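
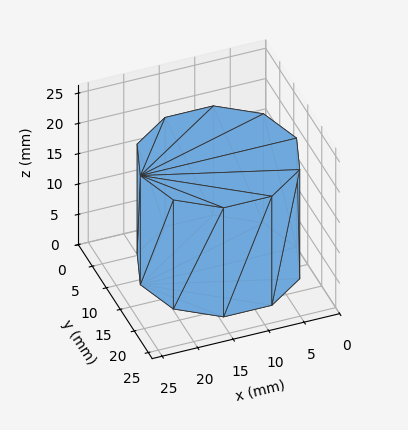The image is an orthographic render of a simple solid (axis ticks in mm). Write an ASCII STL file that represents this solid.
Reading the render: the shape is a regular 10-sided prism (a cylinder approximated with 10 flat sides), circumscribed radius ≈ 11 mm, height ≈ 18 mm (dimensions read to the nearest mm from the axis ticks). For the STL, each face is triangulated and given an outward normal.

solid part
  facet normal 0.0000 0.0000 -1.0000
    outer loop
      vertex 14.399 21.462 0.000
      vertex 19.899 17.466 0.000
      vertex 22.000 11.000 0.000
    endloop
  endfacet
  facet normal 0.0000 0.0000 -1.0000
    outer loop
      vertex 7.601 21.462 0.000
      vertex 14.399 21.462 0.000
      vertex 22.000 11.000 0.000
    endloop
  endfacet
  facet normal 0.0000 0.0000 -1.0000
    outer loop
      vertex 2.101 17.466 0.000
      vertex 7.601 21.462 0.000
      vertex 22.000 11.000 0.000
    endloop
  endfacet
  facet normal 0.0000 0.0000 -1.0000
    outer loop
      vertex 0.000 11.000 0.000
      vertex 2.101 17.466 0.000
      vertex 22.000 11.000 0.000
    endloop
  endfacet
  facet normal 0.0000 0.0000 -1.0000
    outer loop
      vertex 2.101 4.534 0.000
      vertex 0.000 11.000 0.000
      vertex 22.000 11.000 0.000
    endloop
  endfacet
  facet normal 0.0000 0.0000 -1.0000
    outer loop
      vertex 7.601 0.538 0.000
      vertex 2.101 4.534 0.000
      vertex 22.000 11.000 0.000
    endloop
  endfacet
  facet normal 0.0000 0.0000 -1.0000
    outer loop
      vertex 14.399 0.538 0.000
      vertex 7.601 0.538 0.000
      vertex 22.000 11.000 0.000
    endloop
  endfacet
  facet normal 0.0000 0.0000 -1.0000
    outer loop
      vertex 19.899 4.534 0.000
      vertex 14.399 0.538 0.000
      vertex 22.000 11.000 0.000
    endloop
  endfacet
  facet normal 0.0000 0.0000 1.0000
    outer loop
      vertex 22.000 11.000 18.000
      vertex 19.899 17.466 18.000
      vertex 14.399 21.462 18.000
    endloop
  endfacet
  facet normal 0.0000 0.0000 1.0000
    outer loop
      vertex 22.000 11.000 18.000
      vertex 14.399 21.462 18.000
      vertex 7.601 21.462 18.000
    endloop
  endfacet
  facet normal 0.0000 0.0000 1.0000
    outer loop
      vertex 22.000 11.000 18.000
      vertex 7.601 21.462 18.000
      vertex 2.101 17.466 18.000
    endloop
  endfacet
  facet normal 0.0000 0.0000 1.0000
    outer loop
      vertex 22.000 11.000 18.000
      vertex 2.101 17.466 18.000
      vertex 0.000 11.000 18.000
    endloop
  endfacet
  facet normal 0.0000 0.0000 1.0000
    outer loop
      vertex 22.000 11.000 18.000
      vertex 0.000 11.000 18.000
      vertex 2.101 4.534 18.000
    endloop
  endfacet
  facet normal 0.0000 0.0000 1.0000
    outer loop
      vertex 22.000 11.000 18.000
      vertex 2.101 4.534 18.000
      vertex 7.601 0.538 18.000
    endloop
  endfacet
  facet normal 0.0000 0.0000 1.0000
    outer loop
      vertex 22.000 11.000 18.000
      vertex 7.601 0.538 18.000
      vertex 14.399 0.538 18.000
    endloop
  endfacet
  facet normal 0.0000 0.0000 1.0000
    outer loop
      vertex 22.000 11.000 18.000
      vertex 14.399 0.538 18.000
      vertex 19.899 4.534 18.000
    endloop
  endfacet
  facet normal 0.9511 0.3090 0.0000
    outer loop
      vertex 22.000 11.000 0.000
      vertex 19.899 17.466 0.000
      vertex 19.899 17.466 18.000
    endloop
  endfacet
  facet normal 0.9511 0.3090 0.0000
    outer loop
      vertex 22.000 11.000 0.000
      vertex 19.899 17.466 18.000
      vertex 22.000 11.000 18.000
    endloop
  endfacet
  facet normal 0.5878 0.8090 0.0000
    outer loop
      vertex 19.899 17.466 0.000
      vertex 14.399 21.462 0.000
      vertex 14.399 21.462 18.000
    endloop
  endfacet
  facet normal 0.5878 0.8090 0.0000
    outer loop
      vertex 19.899 17.466 0.000
      vertex 14.399 21.462 18.000
      vertex 19.899 17.466 18.000
    endloop
  endfacet
  facet normal 0.0000 1.0000 0.0000
    outer loop
      vertex 14.399 21.462 0.000
      vertex 7.601 21.462 0.000
      vertex 7.601 21.462 18.000
    endloop
  endfacet
  facet normal 0.0000 1.0000 0.0000
    outer loop
      vertex 14.399 21.462 0.000
      vertex 7.601 21.462 18.000
      vertex 14.399 21.462 18.000
    endloop
  endfacet
  facet normal -0.5878 0.8090 0.0000
    outer loop
      vertex 7.601 21.462 0.000
      vertex 2.101 17.466 0.000
      vertex 2.101 17.466 18.000
    endloop
  endfacet
  facet normal -0.5878 0.8090 0.0000
    outer loop
      vertex 7.601 21.462 0.000
      vertex 2.101 17.466 18.000
      vertex 7.601 21.462 18.000
    endloop
  endfacet
  facet normal -0.9511 0.3090 0.0000
    outer loop
      vertex 2.101 17.466 0.000
      vertex 0.000 11.000 0.000
      vertex 0.000 11.000 18.000
    endloop
  endfacet
  facet normal -0.9511 0.3090 0.0000
    outer loop
      vertex 2.101 17.466 0.000
      vertex 0.000 11.000 18.000
      vertex 2.101 17.466 18.000
    endloop
  endfacet
  facet normal -0.9511 -0.3090 0.0000
    outer loop
      vertex 0.000 11.000 0.000
      vertex 2.101 4.534 0.000
      vertex 2.101 4.534 18.000
    endloop
  endfacet
  facet normal -0.9511 -0.3090 0.0000
    outer loop
      vertex 0.000 11.000 0.000
      vertex 2.101 4.534 18.000
      vertex 0.000 11.000 18.000
    endloop
  endfacet
  facet normal -0.5878 -0.8090 0.0000
    outer loop
      vertex 2.101 4.534 0.000
      vertex 7.601 0.538 0.000
      vertex 7.601 0.538 18.000
    endloop
  endfacet
  facet normal -0.5878 -0.8090 0.0000
    outer loop
      vertex 2.101 4.534 0.000
      vertex 7.601 0.538 18.000
      vertex 2.101 4.534 18.000
    endloop
  endfacet
  facet normal 0.0000 -1.0000 0.0000
    outer loop
      vertex 7.601 0.538 0.000
      vertex 14.399 0.538 0.000
      vertex 14.399 0.538 18.000
    endloop
  endfacet
  facet normal 0.0000 -1.0000 0.0000
    outer loop
      vertex 7.601 0.538 0.000
      vertex 14.399 0.538 18.000
      vertex 7.601 0.538 18.000
    endloop
  endfacet
  facet normal 0.5878 -0.8090 0.0000
    outer loop
      vertex 14.399 0.538 0.000
      vertex 19.899 4.534 0.000
      vertex 19.899 4.534 18.000
    endloop
  endfacet
  facet normal 0.5878 -0.8090 0.0000
    outer loop
      vertex 14.399 0.538 0.000
      vertex 19.899 4.534 18.000
      vertex 14.399 0.538 18.000
    endloop
  endfacet
  facet normal 0.9511 -0.3090 0.0000
    outer loop
      vertex 19.899 4.534 0.000
      vertex 22.000 11.000 0.000
      vertex 22.000 11.000 18.000
    endloop
  endfacet
  facet normal 0.9511 -0.3090 0.0000
    outer loop
      vertex 19.899 4.534 0.000
      vertex 22.000 11.000 18.000
      vertex 19.899 4.534 18.000
    endloop
  endfacet
endsolid part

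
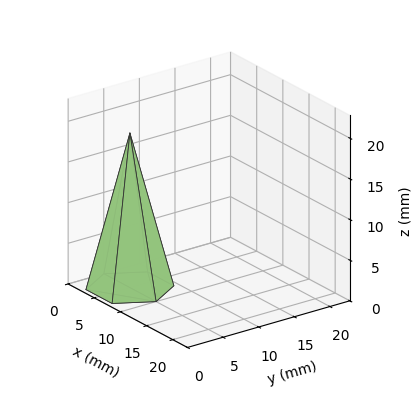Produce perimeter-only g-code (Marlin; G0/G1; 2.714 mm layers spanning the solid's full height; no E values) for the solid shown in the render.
Reading the render: the shape is a regular 6-sided pyramid, base circumscribed radius ≈ 5 mm, apex at z ≈ 19 mm (dimensions read to the nearest mm from the axis ticks). For the g-code, the solid's height is divided into equal slices at the stated Δz and each level perimeter traced with G1 moves after a G0 lift.

; perimeter-only toolpath
G21 ; units = mm
G90 ; absolute positioning
G28 ; home
; layer 1
G0 Z2.714
G0 X9.286 Y5.000
G1 X7.143 Y8.711
G1 X2.857 Y8.711
G1 X0.714 Y5.000
G1 X2.857 Y1.289
G1 X7.143 Y1.289
G1 X9.286 Y5.000
; layer 2
G0 Z5.429
G0 X8.571 Y5.000
G1 X6.786 Y8.093
G1 X3.214 Y8.093
G1 X1.429 Y5.000
G1 X3.214 Y1.907
G1 X6.786 Y1.907
G1 X8.571 Y5.000
; layer 3
G0 Z8.143
G0 X7.857 Y5.000
G1 X6.429 Y7.474
G1 X3.571 Y7.474
G1 X2.143 Y5.000
G1 X3.571 Y2.526
G1 X6.429 Y2.526
G1 X7.857 Y5.000
; layer 4
G0 Z10.857
G0 X7.143 Y5.000
G1 X6.071 Y6.856
G1 X3.929 Y6.856
G1 X2.857 Y5.000
G1 X3.929 Y3.144
G1 X6.071 Y3.144
G1 X7.143 Y5.000
; layer 5
G0 Z13.571
G0 X6.429 Y5.000
G1 X5.714 Y6.237
G1 X4.286 Y6.237
G1 X3.571 Y5.000
G1 X4.286 Y3.763
G1 X5.714 Y3.763
G1 X6.429 Y5.000
; layer 6
G0 Z16.286
G0 X5.714 Y5.000
G1 X5.357 Y5.619
G1 X4.643 Y5.619
G1 X4.286 Y5.000
G1 X4.643 Y4.381
G1 X5.357 Y4.381
G1 X5.714 Y5.000
M2 ; end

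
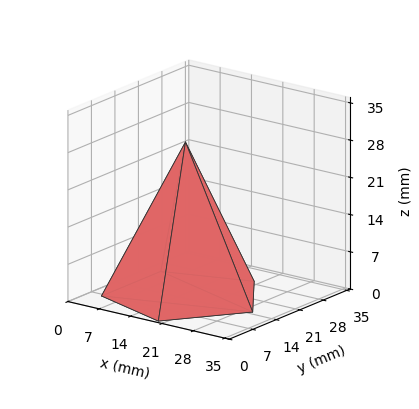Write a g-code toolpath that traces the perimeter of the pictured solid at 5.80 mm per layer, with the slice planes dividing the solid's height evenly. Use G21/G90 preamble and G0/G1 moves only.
Reading the render: the shape is a regular 5-sided pyramid, base circumscribed radius ≈ 15 mm, apex at z ≈ 29 mm (dimensions read to the nearest mm from the axis ticks). For the g-code, the solid's height is divided into equal slices at the stated Δz and each level perimeter traced with G1 moves after a G0 lift.

; perimeter-only toolpath
G21 ; units = mm
G90 ; absolute positioning
G28 ; home
; layer 1
G0 Z5.80
G0 X27.00 Y15.00
G1 X18.71 Y26.42
G1 X5.29 Y22.06
G1 X5.29 Y7.94
G1 X18.71 Y3.58
G1 X27.00 Y15.00
; layer 2
G0 Z11.60
G0 X24.00 Y15.00
G1 X17.78 Y23.56
G1 X7.72 Y20.29
G1 X7.72 Y9.71
G1 X17.78 Y6.44
G1 X24.00 Y15.00
; layer 3
G0 Z17.40
G0 X21.00 Y15.00
G1 X16.86 Y20.71
G1 X10.14 Y18.53
G1 X10.14 Y11.47
G1 X16.86 Y9.29
G1 X21.00 Y15.00
; layer 4
G0 Z23.20
G0 X18.00 Y15.00
G1 X15.93 Y17.85
G1 X12.57 Y16.76
G1 X12.57 Y13.24
G1 X15.93 Y12.15
G1 X18.00 Y15.00
M2 ; end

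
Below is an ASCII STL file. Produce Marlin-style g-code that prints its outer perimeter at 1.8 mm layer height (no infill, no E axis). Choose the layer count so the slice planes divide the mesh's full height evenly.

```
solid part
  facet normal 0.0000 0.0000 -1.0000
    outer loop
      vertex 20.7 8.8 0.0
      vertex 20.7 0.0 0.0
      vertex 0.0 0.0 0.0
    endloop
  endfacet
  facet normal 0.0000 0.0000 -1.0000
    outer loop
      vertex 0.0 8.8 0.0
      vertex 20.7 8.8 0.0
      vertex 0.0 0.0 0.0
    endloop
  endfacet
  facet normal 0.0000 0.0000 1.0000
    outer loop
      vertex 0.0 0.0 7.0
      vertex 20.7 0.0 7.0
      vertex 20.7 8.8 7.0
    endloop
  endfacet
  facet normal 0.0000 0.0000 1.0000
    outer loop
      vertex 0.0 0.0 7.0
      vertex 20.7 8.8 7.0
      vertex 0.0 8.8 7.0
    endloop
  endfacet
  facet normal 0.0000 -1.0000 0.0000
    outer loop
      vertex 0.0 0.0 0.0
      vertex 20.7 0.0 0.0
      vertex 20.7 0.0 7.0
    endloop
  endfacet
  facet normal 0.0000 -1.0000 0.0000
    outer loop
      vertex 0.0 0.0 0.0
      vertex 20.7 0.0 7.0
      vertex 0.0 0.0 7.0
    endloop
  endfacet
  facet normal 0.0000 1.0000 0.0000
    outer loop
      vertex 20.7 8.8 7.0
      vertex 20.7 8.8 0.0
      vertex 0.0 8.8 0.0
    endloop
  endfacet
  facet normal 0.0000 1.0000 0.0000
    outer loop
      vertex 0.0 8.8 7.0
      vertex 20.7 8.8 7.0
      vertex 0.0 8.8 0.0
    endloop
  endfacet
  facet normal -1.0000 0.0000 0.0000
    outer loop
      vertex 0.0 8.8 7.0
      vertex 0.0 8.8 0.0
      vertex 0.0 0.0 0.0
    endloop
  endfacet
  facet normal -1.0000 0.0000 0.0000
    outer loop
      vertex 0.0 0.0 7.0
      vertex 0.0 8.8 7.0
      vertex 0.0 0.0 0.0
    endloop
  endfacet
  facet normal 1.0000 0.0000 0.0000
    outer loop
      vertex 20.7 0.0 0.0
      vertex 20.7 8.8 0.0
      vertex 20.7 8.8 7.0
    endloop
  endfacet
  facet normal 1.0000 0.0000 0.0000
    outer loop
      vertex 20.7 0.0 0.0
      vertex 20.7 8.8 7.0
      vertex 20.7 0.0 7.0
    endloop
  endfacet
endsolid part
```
; perimeter-only toolpath
G21 ; units = mm
G90 ; absolute positioning
G28 ; home
; layer 1
G0 Z1.8
G0 X0.0 Y0.0
G1 X20.7 Y0.0
G1 X20.7 Y8.8
G1 X0.0 Y8.8
G1 X0.0 Y0.0
; layer 2
G0 Z3.5
G0 X0.0 Y0.0
G1 X20.7 Y0.0
G1 X20.7 Y8.8
G1 X0.0 Y8.8
G1 X0.0 Y0.0
; layer 3
G0 Z5.2
G0 X0.0 Y0.0
G1 X20.7 Y0.0
G1 X20.7 Y8.8
G1 X0.0 Y8.8
G1 X0.0 Y0.0
; layer 4
G0 Z7.0
G0 X0.0 Y0.0
G1 X20.7 Y0.0
G1 X20.7 Y8.8
G1 X0.0 Y8.8
G1 X0.0 Y0.0
M2 ; end

The solid is a rectangular box, roughly 20.7 × 8.8 mm footprint and 7 mm tall. Slicing at Δz = 1.8 mm — 4 equal slices spanning the solid's height, so layer i sits at z = i·h/4 — gives 4 non-empty perimeters. Each is a 4-segment closed polygon; G0 lifts to the layer z and rapids to the start vertex, then G1 traces the edges.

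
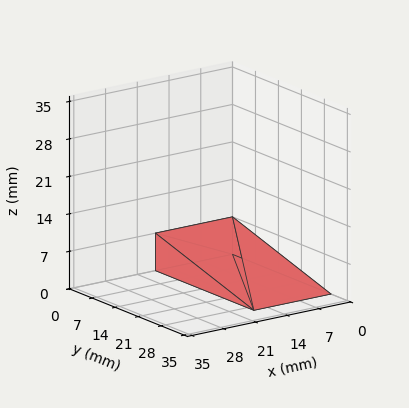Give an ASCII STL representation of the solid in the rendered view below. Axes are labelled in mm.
Reading the render: the shape is a wedge (ramp): 17 × 30 mm base, rising to 7 mm along the y=0 edge and sloping linearly to z=0 at y=30 (dimensions read to the nearest mm from the axis ticks). For the STL, each face is triangulated and given an outward normal.

solid part
  facet normal 0.0000 0.0000 -1.0000
    outer loop
      vertex 17.00 30.00 0.00
      vertex 17.00 0.00 0.00
      vertex 0.00 0.00 0.00
    endloop
  endfacet
  facet normal 0.0000 0.0000 -1.0000
    outer loop
      vertex 0.00 30.00 0.00
      vertex 17.00 30.00 0.00
      vertex 0.00 0.00 0.00
    endloop
  endfacet
  facet normal 0.0000 -1.0000 0.0000
    outer loop
      vertex 0.00 0.00 0.00
      vertex 17.00 0.00 0.00
      vertex 17.00 0.00 7.00
    endloop
  endfacet
  facet normal 0.0000 -1.0000 0.0000
    outer loop
      vertex 0.00 0.00 0.00
      vertex 17.00 0.00 7.00
      vertex 0.00 0.00 7.00
    endloop
  endfacet
  facet normal 0.0000 0.2272 0.9738
    outer loop
      vertex 0.00 0.00 7.00
      vertex 17.00 0.00 7.00
      vertex 17.00 30.00 0.00
    endloop
  endfacet
  facet normal 0.0000 0.2272 0.9738
    outer loop
      vertex 0.00 0.00 7.00
      vertex 17.00 30.00 0.00
      vertex 0.00 30.00 0.00
    endloop
  endfacet
  facet normal -1.0000 0.0000 0.0000
    outer loop
      vertex 0.00 0.00 7.00
      vertex 0.00 30.00 0.00
      vertex 0.00 0.00 0.00
    endloop
  endfacet
  facet normal 1.0000 0.0000 0.0000
    outer loop
      vertex 17.00 0.00 0.00
      vertex 17.00 30.00 0.00
      vertex 17.00 0.00 7.00
    endloop
  endfacet
endsolid part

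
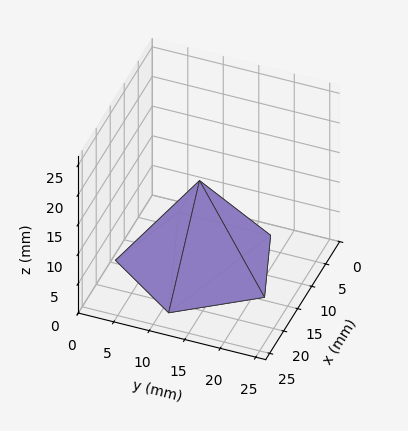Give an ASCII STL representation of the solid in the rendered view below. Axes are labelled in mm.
Reading the render: the shape is a regular 5-sided pyramid, base circumscribed radius ≈ 11 mm, apex at z ≈ 14 mm (dimensions read to the nearest mm from the axis ticks). For the STL, each face is triangulated and given an outward normal.

solid part
  facet normal 0.0000 0.0000 -1.0000
    outer loop
      vertex 2.1 17.5 0.0
      vertex 14.4 21.5 0.0
      vertex 22.0 11.0 0.0
    endloop
  endfacet
  facet normal 0.0000 0.0000 -1.0000
    outer loop
      vertex 2.1 4.5 0.0
      vertex 2.1 17.5 0.0
      vertex 22.0 11.0 0.0
    endloop
  endfacet
  facet normal 0.0000 0.0000 -1.0000
    outer loop
      vertex 14.4 0.5 0.0
      vertex 2.1 4.5 0.0
      vertex 22.0 11.0 0.0
    endloop
  endfacet
  facet normal 0.6834 0.4946 0.5369
    outer loop
      vertex 22.0 11.0 0.0
      vertex 14.4 21.5 0.0
      vertex 11.0 11.0 14.0
    endloop
  endfacet
  facet normal -0.2607 0.8017 0.5379
    outer loop
      vertex 14.4 21.5 0.0
      vertex 2.1 17.5 0.0
      vertex 11.0 11.0 14.0
    endloop
  endfacet
  facet normal -0.8439 0.0000 0.5365
    outer loop
      vertex 2.1 17.5 0.0
      vertex 2.1 4.5 0.0
      vertex 11.0 11.0 14.0
    endloop
  endfacet
  facet normal -0.2607 -0.8017 0.5379
    outer loop
      vertex 2.1 4.5 0.0
      vertex 14.4 0.5 0.0
      vertex 11.0 11.0 14.0
    endloop
  endfacet
  facet normal 0.6834 -0.4946 0.5369
    outer loop
      vertex 14.4 0.5 0.0
      vertex 22.0 11.0 0.0
      vertex 11.0 11.0 14.0
    endloop
  endfacet
endsolid part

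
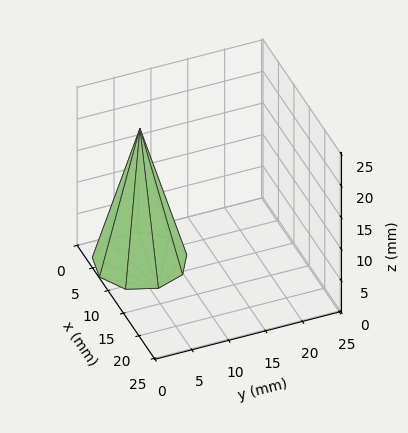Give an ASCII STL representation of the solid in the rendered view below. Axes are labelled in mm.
Reading the render: the shape is a regular 9-sided pyramid, base circumscribed radius ≈ 6 mm, apex at z ≈ 21 mm (dimensions read to the nearest mm from the axis ticks). For the STL, each face is triangulated and given an outward normal.

solid part
  facet normal 0.0000 0.0000 -1.0000
    outer loop
      vertex 7.04 11.91 0.00
      vertex 10.60 9.86 0.00
      vertex 12.00 6.00 0.00
    endloop
  endfacet
  facet normal 0.0000 0.0000 -1.0000
    outer loop
      vertex 3.00 11.20 0.00
      vertex 7.04 11.91 0.00
      vertex 12.00 6.00 0.00
    endloop
  endfacet
  facet normal 0.0000 0.0000 -1.0000
    outer loop
      vertex 0.36 8.05 0.00
      vertex 3.00 11.20 0.00
      vertex 12.00 6.00 0.00
    endloop
  endfacet
  facet normal 0.0000 0.0000 -1.0000
    outer loop
      vertex 0.36 3.95 0.00
      vertex 0.36 8.05 0.00
      vertex 12.00 6.00 0.00
    endloop
  endfacet
  facet normal 0.0000 0.0000 -1.0000
    outer loop
      vertex 3.00 0.80 0.00
      vertex 0.36 3.95 0.00
      vertex 12.00 6.00 0.00
    endloop
  endfacet
  facet normal 0.0000 0.0000 -1.0000
    outer loop
      vertex 7.04 0.09 0.00
      vertex 3.00 0.80 0.00
      vertex 12.00 6.00 0.00
    endloop
  endfacet
  facet normal 0.0000 0.0000 -1.0000
    outer loop
      vertex 10.60 2.14 0.00
      vertex 7.04 0.09 0.00
      vertex 12.00 6.00 0.00
    endloop
  endfacet
  facet normal 0.9079 0.3293 0.2594
    outer loop
      vertex 12.00 6.00 0.00
      vertex 10.60 9.86 0.00
      vertex 6.00 6.00 21.00
    endloop
  endfacet
  facet normal 0.4819 0.8369 0.2594
    outer loop
      vertex 10.60 9.86 0.00
      vertex 7.04 11.91 0.00
      vertex 6.00 6.00 21.00
    endloop
  endfacet
  facet normal -0.1672 0.9512 0.2594
    outer loop
      vertex 7.04 11.91 0.00
      vertex 3.00 11.20 0.00
      vertex 6.00 6.00 21.00
    endloop
  endfacet
  facet normal -0.7402 0.6204 0.2594
    outer loop
      vertex 3.00 11.20 0.00
      vertex 0.36 8.05 0.00
      vertex 6.00 6.00 21.00
    endloop
  endfacet
  facet normal -0.9658 0.0000 0.2594
    outer loop
      vertex 0.36 8.05 0.00
      vertex 0.36 3.95 0.00
      vertex 6.00 6.00 21.00
    endloop
  endfacet
  facet normal -0.7402 -0.6204 0.2594
    outer loop
      vertex 0.36 3.95 0.00
      vertex 3.00 0.80 0.00
      vertex 6.00 6.00 21.00
    endloop
  endfacet
  facet normal -0.1672 -0.9512 0.2594
    outer loop
      vertex 3.00 0.80 0.00
      vertex 7.04 0.09 0.00
      vertex 6.00 6.00 21.00
    endloop
  endfacet
  facet normal 0.4819 -0.8369 0.2594
    outer loop
      vertex 7.04 0.09 0.00
      vertex 10.60 2.14 0.00
      vertex 6.00 6.00 21.00
    endloop
  endfacet
  facet normal 0.9079 -0.3293 0.2594
    outer loop
      vertex 10.60 2.14 0.00
      vertex 12.00 6.00 0.00
      vertex 6.00 6.00 21.00
    endloop
  endfacet
endsolid part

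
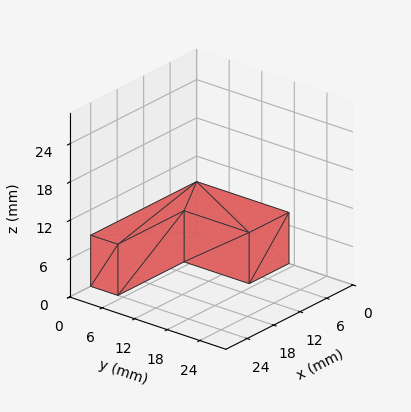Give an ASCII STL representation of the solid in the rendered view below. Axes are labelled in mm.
Reading the render: the shape is an L-shaped prism: outer 24 × 17 mm, arm thicknesses ≈ 5 mm (horizontal) and 9 mm (vertical), extruded 8 mm in z (dimensions read to the nearest mm from the axis ticks). For the STL, each face is triangulated and given an outward normal.

solid part
  facet normal 0.0000 0.0000 -1.0000
    outer loop
      vertex 24.000 5.000 0.000
      vertex 24.000 0.000 0.000
      vertex 0.000 0.000 0.000
    endloop
  endfacet
  facet normal 0.0000 0.0000 -1.0000
    outer loop
      vertex 9.000 5.000 0.000
      vertex 24.000 5.000 0.000
      vertex 0.000 0.000 0.000
    endloop
  endfacet
  facet normal 0.0000 0.0000 -1.0000
    outer loop
      vertex 9.000 17.000 0.000
      vertex 9.000 5.000 0.000
      vertex 0.000 0.000 0.000
    endloop
  endfacet
  facet normal 0.0000 0.0000 -1.0000
    outer loop
      vertex 0.000 17.000 0.000
      vertex 9.000 17.000 0.000
      vertex 0.000 0.000 0.000
    endloop
  endfacet
  facet normal 0.0000 0.0000 1.0000
    outer loop
      vertex 0.000 0.000 8.000
      vertex 24.000 0.000 8.000
      vertex 24.000 5.000 8.000
    endloop
  endfacet
  facet normal 0.0000 0.0000 1.0000
    outer loop
      vertex 0.000 0.000 8.000
      vertex 24.000 5.000 8.000
      vertex 9.000 5.000 8.000
    endloop
  endfacet
  facet normal 0.0000 0.0000 1.0000
    outer loop
      vertex 0.000 0.000 8.000
      vertex 9.000 5.000 8.000
      vertex 9.000 17.000 8.000
    endloop
  endfacet
  facet normal 0.0000 0.0000 1.0000
    outer loop
      vertex 0.000 0.000 8.000
      vertex 9.000 17.000 8.000
      vertex 0.000 17.000 8.000
    endloop
  endfacet
  facet normal 0.0000 -1.0000 0.0000
    outer loop
      vertex 0.000 0.000 0.000
      vertex 24.000 0.000 0.000
      vertex 24.000 0.000 8.000
    endloop
  endfacet
  facet normal 0.0000 -1.0000 0.0000
    outer loop
      vertex 0.000 0.000 0.000
      vertex 24.000 0.000 8.000
      vertex 0.000 0.000 8.000
    endloop
  endfacet
  facet normal 1.0000 0.0000 0.0000
    outer loop
      vertex 24.000 0.000 0.000
      vertex 24.000 5.000 0.000
      vertex 24.000 5.000 8.000
    endloop
  endfacet
  facet normal 1.0000 0.0000 0.0000
    outer loop
      vertex 24.000 0.000 0.000
      vertex 24.000 5.000 8.000
      vertex 24.000 0.000 8.000
    endloop
  endfacet
  facet normal 0.0000 1.0000 0.0000
    outer loop
      vertex 24.000 5.000 0.000
      vertex 9.000 5.000 0.000
      vertex 9.000 5.000 8.000
    endloop
  endfacet
  facet normal 0.0000 1.0000 0.0000
    outer loop
      vertex 24.000 5.000 0.000
      vertex 9.000 5.000 8.000
      vertex 24.000 5.000 8.000
    endloop
  endfacet
  facet normal 1.0000 0.0000 0.0000
    outer loop
      vertex 9.000 5.000 0.000
      vertex 9.000 17.000 0.000
      vertex 9.000 17.000 8.000
    endloop
  endfacet
  facet normal 1.0000 0.0000 0.0000
    outer loop
      vertex 9.000 5.000 0.000
      vertex 9.000 17.000 8.000
      vertex 9.000 5.000 8.000
    endloop
  endfacet
  facet normal 0.0000 1.0000 0.0000
    outer loop
      vertex 9.000 17.000 0.000
      vertex 0.000 17.000 0.000
      vertex 0.000 17.000 8.000
    endloop
  endfacet
  facet normal 0.0000 1.0000 0.0000
    outer loop
      vertex 9.000 17.000 0.000
      vertex 0.000 17.000 8.000
      vertex 9.000 17.000 8.000
    endloop
  endfacet
  facet normal -1.0000 0.0000 0.0000
    outer loop
      vertex 0.000 17.000 0.000
      vertex 0.000 0.000 0.000
      vertex 0.000 0.000 8.000
    endloop
  endfacet
  facet normal -1.0000 0.0000 0.0000
    outer loop
      vertex 0.000 17.000 0.000
      vertex 0.000 0.000 8.000
      vertex 0.000 17.000 8.000
    endloop
  endfacet
endsolid part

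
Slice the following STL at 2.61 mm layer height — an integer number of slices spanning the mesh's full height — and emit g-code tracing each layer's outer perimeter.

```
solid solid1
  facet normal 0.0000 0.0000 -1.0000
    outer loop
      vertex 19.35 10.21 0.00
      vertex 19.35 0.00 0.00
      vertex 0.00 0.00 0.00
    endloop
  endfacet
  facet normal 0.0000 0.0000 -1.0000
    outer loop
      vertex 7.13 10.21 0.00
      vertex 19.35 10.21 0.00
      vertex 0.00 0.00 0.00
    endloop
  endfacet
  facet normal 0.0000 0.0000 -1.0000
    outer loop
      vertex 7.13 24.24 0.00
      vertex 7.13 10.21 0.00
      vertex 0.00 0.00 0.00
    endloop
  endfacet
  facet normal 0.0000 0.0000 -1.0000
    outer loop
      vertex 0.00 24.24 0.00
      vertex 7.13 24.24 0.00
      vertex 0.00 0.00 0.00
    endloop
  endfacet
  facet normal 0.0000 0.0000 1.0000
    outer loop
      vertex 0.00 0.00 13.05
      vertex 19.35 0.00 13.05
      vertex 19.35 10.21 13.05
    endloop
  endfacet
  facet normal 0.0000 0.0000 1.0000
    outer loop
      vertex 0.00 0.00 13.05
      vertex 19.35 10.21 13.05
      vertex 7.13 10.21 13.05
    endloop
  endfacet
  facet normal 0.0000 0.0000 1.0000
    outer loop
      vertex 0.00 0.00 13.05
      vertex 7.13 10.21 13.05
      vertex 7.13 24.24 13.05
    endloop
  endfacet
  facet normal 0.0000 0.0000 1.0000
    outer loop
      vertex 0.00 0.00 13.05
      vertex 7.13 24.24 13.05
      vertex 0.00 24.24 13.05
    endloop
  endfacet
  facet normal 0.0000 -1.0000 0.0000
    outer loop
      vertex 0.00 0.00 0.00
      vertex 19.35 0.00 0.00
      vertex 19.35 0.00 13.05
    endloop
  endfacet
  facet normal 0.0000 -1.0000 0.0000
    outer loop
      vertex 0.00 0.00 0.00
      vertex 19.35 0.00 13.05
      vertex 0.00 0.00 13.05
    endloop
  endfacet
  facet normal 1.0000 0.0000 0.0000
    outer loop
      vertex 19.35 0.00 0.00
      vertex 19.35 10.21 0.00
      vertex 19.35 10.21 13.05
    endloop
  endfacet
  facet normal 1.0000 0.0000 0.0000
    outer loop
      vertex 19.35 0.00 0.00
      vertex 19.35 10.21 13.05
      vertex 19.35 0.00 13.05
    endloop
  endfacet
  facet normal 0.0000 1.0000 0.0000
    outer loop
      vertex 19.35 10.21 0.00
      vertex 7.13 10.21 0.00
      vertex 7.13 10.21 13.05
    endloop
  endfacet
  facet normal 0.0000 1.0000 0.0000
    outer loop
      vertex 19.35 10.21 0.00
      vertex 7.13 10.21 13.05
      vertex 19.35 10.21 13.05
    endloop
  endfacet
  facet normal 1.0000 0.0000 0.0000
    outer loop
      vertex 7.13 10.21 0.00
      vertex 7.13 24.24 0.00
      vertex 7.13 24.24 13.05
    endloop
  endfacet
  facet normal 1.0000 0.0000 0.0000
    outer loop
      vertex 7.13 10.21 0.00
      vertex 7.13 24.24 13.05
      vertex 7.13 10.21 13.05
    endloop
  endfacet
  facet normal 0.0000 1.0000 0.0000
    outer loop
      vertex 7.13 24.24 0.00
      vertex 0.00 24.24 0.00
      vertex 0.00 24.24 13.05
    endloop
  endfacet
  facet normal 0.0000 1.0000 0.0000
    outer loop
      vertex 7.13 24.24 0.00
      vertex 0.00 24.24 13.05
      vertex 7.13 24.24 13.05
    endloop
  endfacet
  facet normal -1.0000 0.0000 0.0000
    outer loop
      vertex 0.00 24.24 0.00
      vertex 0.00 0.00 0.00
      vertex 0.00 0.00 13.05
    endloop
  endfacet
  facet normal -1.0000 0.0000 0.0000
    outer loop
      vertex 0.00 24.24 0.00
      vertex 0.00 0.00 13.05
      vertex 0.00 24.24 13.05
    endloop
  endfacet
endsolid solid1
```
; perimeter-only toolpath
G21 ; units = mm
G90 ; absolute positioning
G28 ; home
; layer 1
G0 Z2.61
G0 X0.00 Y0.00
G1 X19.35 Y0.00
G1 X19.35 Y10.21
G1 X7.13 Y10.21
G1 X7.13 Y24.24
G1 X0.00 Y24.24
G1 X0.00 Y0.00
; layer 2
G0 Z5.22
G0 X0.00 Y0.00
G1 X19.35 Y0.00
G1 X19.35 Y10.21
G1 X7.13 Y10.21
G1 X7.13 Y24.24
G1 X0.00 Y24.24
G1 X0.00 Y0.00
; layer 3
G0 Z7.83
G0 X0.00 Y0.00
G1 X19.35 Y0.00
G1 X19.35 Y10.21
G1 X7.13 Y10.21
G1 X7.13 Y24.24
G1 X0.00 Y24.24
G1 X0.00 Y0.00
; layer 4
G0 Z10.44
G0 X0.00 Y0.00
G1 X19.35 Y0.00
G1 X19.35 Y10.21
G1 X7.13 Y10.21
G1 X7.13 Y24.24
G1 X0.00 Y24.24
G1 X0.00 Y0.00
; layer 5
G0 Z13.05
G0 X0.00 Y0.00
G1 X19.35 Y0.00
G1 X19.35 Y10.21
G1 X7.13 Y10.21
G1 X7.13 Y24.24
G1 X0.00 Y24.24
G1 X0.00 Y0.00
M2 ; end

The solid is an L-shaped prism: outer 19.4 × 24.2 mm, arm thicknesses ≈ 10.2 mm (horizontal) and 7.13 mm (vertical), extruded 13.1 mm in z. Slicing at Δz = 2.61 mm — 5 equal slices spanning the solid's height, so layer i sits at z = i·h/5 — gives 5 non-empty perimeters. Each is a 6-segment closed polygon; G0 lifts to the layer z and rapids to the start vertex, then G1 traces the edges.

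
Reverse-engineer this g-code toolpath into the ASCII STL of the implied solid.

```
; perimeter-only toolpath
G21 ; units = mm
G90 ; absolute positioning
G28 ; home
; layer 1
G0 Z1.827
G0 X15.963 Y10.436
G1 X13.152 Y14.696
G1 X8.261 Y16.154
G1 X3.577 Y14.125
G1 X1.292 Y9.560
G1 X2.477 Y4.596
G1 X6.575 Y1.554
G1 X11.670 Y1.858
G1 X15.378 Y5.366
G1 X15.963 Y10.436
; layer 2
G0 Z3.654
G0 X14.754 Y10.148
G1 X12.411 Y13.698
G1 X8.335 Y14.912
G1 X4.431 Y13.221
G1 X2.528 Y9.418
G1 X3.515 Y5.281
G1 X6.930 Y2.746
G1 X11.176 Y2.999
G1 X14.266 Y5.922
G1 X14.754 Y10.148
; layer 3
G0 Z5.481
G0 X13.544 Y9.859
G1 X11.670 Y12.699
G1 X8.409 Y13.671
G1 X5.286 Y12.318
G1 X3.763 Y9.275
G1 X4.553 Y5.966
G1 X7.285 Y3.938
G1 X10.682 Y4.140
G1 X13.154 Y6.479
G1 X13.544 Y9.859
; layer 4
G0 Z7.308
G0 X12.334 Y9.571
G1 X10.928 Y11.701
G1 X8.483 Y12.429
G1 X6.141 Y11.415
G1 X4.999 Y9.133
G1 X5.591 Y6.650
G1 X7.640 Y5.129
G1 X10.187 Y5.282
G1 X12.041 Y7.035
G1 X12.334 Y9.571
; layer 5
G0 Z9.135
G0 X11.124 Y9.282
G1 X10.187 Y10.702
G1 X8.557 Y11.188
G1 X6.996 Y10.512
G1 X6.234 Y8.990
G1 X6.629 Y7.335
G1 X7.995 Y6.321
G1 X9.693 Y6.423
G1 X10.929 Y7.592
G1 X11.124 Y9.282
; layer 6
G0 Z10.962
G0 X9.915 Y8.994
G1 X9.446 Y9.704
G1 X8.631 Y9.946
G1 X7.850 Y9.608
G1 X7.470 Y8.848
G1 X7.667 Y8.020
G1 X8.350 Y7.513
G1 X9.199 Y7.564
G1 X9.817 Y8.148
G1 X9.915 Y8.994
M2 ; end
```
solid part
  facet normal 0.0000 0.0000 -1.0000
    outer loop
      vertex 8.187 17.395 0.000
      vertex 13.893 15.695 0.000
      vertex 17.173 10.725 0.000
    endloop
  endfacet
  facet normal 0.0000 0.0000 -1.0000
    outer loop
      vertex 2.722 15.028 0.000
      vertex 8.187 17.395 0.000
      vertex 17.173 10.725 0.000
    endloop
  endfacet
  facet normal 0.0000 0.0000 -1.0000
    outer loop
      vertex 0.057 9.703 0.000
      vertex 2.722 15.028 0.000
      vertex 17.173 10.725 0.000
    endloop
  endfacet
  facet normal 0.0000 0.0000 -1.0000
    outer loop
      vertex 1.439 3.911 0.000
      vertex 0.057 9.703 0.000
      vertex 17.173 10.725 0.000
    endloop
  endfacet
  facet normal 0.0000 0.0000 -1.0000
    outer loop
      vertex 6.220 0.362 0.000
      vertex 1.439 3.911 0.000
      vertex 17.173 10.725 0.000
    endloop
  endfacet
  facet normal 0.0000 0.0000 -1.0000
    outer loop
      vertex 12.164 0.717 0.000
      vertex 6.220 0.362 0.000
      vertex 17.173 10.725 0.000
    endloop
  endfacet
  facet normal 0.0000 0.0000 -1.0000
    outer loop
      vertex 16.490 4.809 0.000
      vertex 12.164 0.717 0.000
      vertex 17.173 10.725 0.000
    endloop
  endfacet
  facet normal 0.7031 0.4640 0.5388
    outer loop
      vertex 17.173 10.725 0.000
      vertex 13.893 15.695 0.000
      vertex 8.705 8.705 12.789
    endloop
  endfacet
  facet normal 0.2405 0.8073 0.5388
    outer loop
      vertex 13.893 15.695 0.000
      vertex 8.187 17.395 0.000
      vertex 8.705 8.705 12.789
    endloop
  endfacet
  facet normal -0.3348 0.7730 0.5388
    outer loop
      vertex 8.187 17.395 0.000
      vertex 2.722 15.028 0.000
      vertex 8.705 8.705 12.789
    endloop
  endfacet
  facet normal -0.7533 0.3770 0.5388
    outer loop
      vertex 2.722 15.028 0.000
      vertex 0.057 9.703 0.000
      vertex 8.705 8.705 12.789
    endloop
  endfacet
  facet normal -0.8194 -0.1955 0.5388
    outer loop
      vertex 0.057 9.703 0.000
      vertex 1.439 3.911 0.000
      vertex 8.705 8.705 12.789
    endloop
  endfacet
  facet normal -0.5021 -0.6764 0.5388
    outer loop
      vertex 1.439 3.911 0.000
      vertex 6.220 0.362 0.000
      vertex 8.705 8.705 12.789
    endloop
  endfacet
  facet normal 0.0502 -0.8409 0.5388
    outer loop
      vertex 6.220 0.362 0.000
      vertex 12.164 0.717 0.000
      vertex 8.705 8.705 12.789
    endloop
  endfacet
  facet normal 0.5789 -0.6120 0.5388
    outer loop
      vertex 12.164 0.717 0.000
      vertex 16.490 4.809 0.000
      vertex 8.705 8.705 12.789
    endloop
  endfacet
  facet normal 0.8368 -0.0966 0.5388
    outer loop
      vertex 16.490 4.809 0.000
      vertex 17.173 10.725 0.000
      vertex 8.705 8.705 12.789
    endloop
  endfacet
endsolid part

The G0 Z moves step by Δz≈1.827 mm. The G1 loops shrink linearly with z, so the solid tapers from its base footprint up to z≈12.8. Closing with a flat bottom cap and the tapered top and triangulating gives 16 facets — a regular 9-sided pyramid, base circumscribed radius ≈ 8.71 mm, apex at z ≈ 12.8 mm.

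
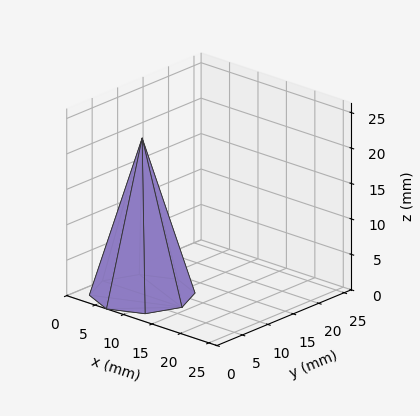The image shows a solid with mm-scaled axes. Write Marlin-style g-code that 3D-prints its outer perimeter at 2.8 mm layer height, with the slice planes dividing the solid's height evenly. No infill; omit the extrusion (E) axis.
Reading the render: the shape is a regular 8-sided pyramid, base circumscribed radius ≈ 7 mm, apex at z ≈ 22 mm (dimensions read to the nearest mm from the axis ticks). For the g-code, the solid's height is divided into equal slices at the stated Δz and each level perimeter traced with G1 moves after a G0 lift.

; perimeter-only toolpath
G21 ; units = mm
G90 ; absolute positioning
G28 ; home
; layer 1
G0 Z2.8
G0 X13.1 Y7.0
G1 X11.3 Y11.3
G1 X7.0 Y13.1
G1 X2.7 Y11.3
G1 X0.9 Y7.0
G1 X2.7 Y2.7
G1 X7.0 Y0.9
G1 X11.3 Y2.7
G1 X13.1 Y7.0
; layer 2
G0 Z5.5
G0 X12.2 Y7.0
G1 X10.7 Y10.7
G1 X7.0 Y12.2
G1 X3.3 Y10.7
G1 X1.8 Y7.0
G1 X3.3 Y3.3
G1 X7.0 Y1.8
G1 X10.7 Y3.3
G1 X12.2 Y7.0
; layer 3
G0 Z8.2
G0 X11.4 Y7.0
G1 X10.1 Y10.1
G1 X7.0 Y11.4
G1 X3.9 Y10.1
G1 X2.6 Y7.0
G1 X3.9 Y3.9
G1 X7.0 Y2.6
G1 X10.1 Y3.9
G1 X11.4 Y7.0
; layer 4
G0 Z11.0
G0 X10.5 Y7.0
G1 X9.4 Y9.4
G1 X7.0 Y10.5
G1 X4.5 Y9.4
G1 X3.5 Y7.0
G1 X4.5 Y4.5
G1 X7.0 Y3.5
G1 X9.4 Y4.5
G1 X10.5 Y7.0
; layer 5
G0 Z13.8
G0 X9.6 Y7.0
G1 X8.8 Y8.8
G1 X7.0 Y9.6
G1 X5.2 Y8.8
G1 X4.4 Y7.0
G1 X5.2 Y5.2
G1 X7.0 Y4.4
G1 X8.8 Y5.2
G1 X9.6 Y7.0
; layer 6
G0 Z16.5
G0 X8.8 Y7.0
G1 X8.2 Y8.2
G1 X7.0 Y8.8
G1 X5.8 Y8.2
G1 X5.2 Y7.0
G1 X5.8 Y5.8
G1 X7.0 Y5.2
G1 X8.2 Y5.8
G1 X8.8 Y7.0
; layer 7
G0 Z19.2
G0 X7.9 Y7.0
G1 X7.6 Y7.6
G1 X7.0 Y7.9
G1 X6.4 Y7.6
G1 X6.1 Y7.0
G1 X6.4 Y6.4
G1 X7.0 Y6.1
G1 X7.6 Y6.4
G1 X7.9 Y7.0
M2 ; end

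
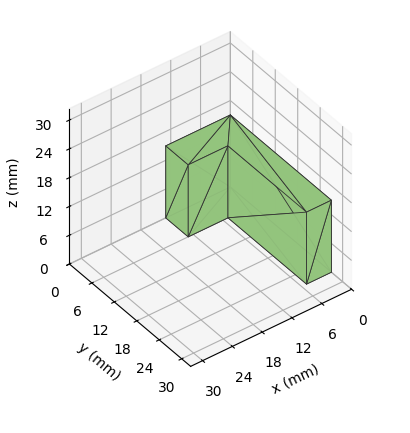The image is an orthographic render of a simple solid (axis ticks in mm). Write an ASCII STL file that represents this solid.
Reading the render: the shape is an L-shaped prism: outer 13 × 27 mm, arm thicknesses ≈ 6 mm (horizontal) and 5 mm (vertical), extruded 15 mm in z (dimensions read to the nearest mm from the axis ticks). For the STL, each face is triangulated and given an outward normal.

solid part
  facet normal 0.0000 0.0000 -1.0000
    outer loop
      vertex 13.0 6.0 0.0
      vertex 13.0 0.0 0.0
      vertex 0.0 0.0 0.0
    endloop
  endfacet
  facet normal 0.0000 0.0000 -1.0000
    outer loop
      vertex 5.0 6.0 0.0
      vertex 13.0 6.0 0.0
      vertex 0.0 0.0 0.0
    endloop
  endfacet
  facet normal 0.0000 0.0000 -1.0000
    outer loop
      vertex 5.0 27.0 0.0
      vertex 5.0 6.0 0.0
      vertex 0.0 0.0 0.0
    endloop
  endfacet
  facet normal 0.0000 0.0000 -1.0000
    outer loop
      vertex 0.0 27.0 0.0
      vertex 5.0 27.0 0.0
      vertex 0.0 0.0 0.0
    endloop
  endfacet
  facet normal 0.0000 0.0000 1.0000
    outer loop
      vertex 0.0 0.0 15.0
      vertex 13.0 0.0 15.0
      vertex 13.0 6.0 15.0
    endloop
  endfacet
  facet normal 0.0000 0.0000 1.0000
    outer loop
      vertex 0.0 0.0 15.0
      vertex 13.0 6.0 15.0
      vertex 5.0 6.0 15.0
    endloop
  endfacet
  facet normal 0.0000 0.0000 1.0000
    outer loop
      vertex 0.0 0.0 15.0
      vertex 5.0 6.0 15.0
      vertex 5.0 27.0 15.0
    endloop
  endfacet
  facet normal 0.0000 0.0000 1.0000
    outer loop
      vertex 0.0 0.0 15.0
      vertex 5.0 27.0 15.0
      vertex 0.0 27.0 15.0
    endloop
  endfacet
  facet normal 0.0000 -1.0000 0.0000
    outer loop
      vertex 0.0 0.0 0.0
      vertex 13.0 0.0 0.0
      vertex 13.0 0.0 15.0
    endloop
  endfacet
  facet normal 0.0000 -1.0000 0.0000
    outer loop
      vertex 0.0 0.0 0.0
      vertex 13.0 0.0 15.0
      vertex 0.0 0.0 15.0
    endloop
  endfacet
  facet normal 1.0000 0.0000 0.0000
    outer loop
      vertex 13.0 0.0 0.0
      vertex 13.0 6.0 0.0
      vertex 13.0 6.0 15.0
    endloop
  endfacet
  facet normal 1.0000 0.0000 0.0000
    outer loop
      vertex 13.0 0.0 0.0
      vertex 13.0 6.0 15.0
      vertex 13.0 0.0 15.0
    endloop
  endfacet
  facet normal 0.0000 1.0000 0.0000
    outer loop
      vertex 13.0 6.0 0.0
      vertex 5.0 6.0 0.0
      vertex 5.0 6.0 15.0
    endloop
  endfacet
  facet normal 0.0000 1.0000 0.0000
    outer loop
      vertex 13.0 6.0 0.0
      vertex 5.0 6.0 15.0
      vertex 13.0 6.0 15.0
    endloop
  endfacet
  facet normal 1.0000 0.0000 0.0000
    outer loop
      vertex 5.0 6.0 0.0
      vertex 5.0 27.0 0.0
      vertex 5.0 27.0 15.0
    endloop
  endfacet
  facet normal 1.0000 0.0000 0.0000
    outer loop
      vertex 5.0 6.0 0.0
      vertex 5.0 27.0 15.0
      vertex 5.0 6.0 15.0
    endloop
  endfacet
  facet normal 0.0000 1.0000 0.0000
    outer loop
      vertex 5.0 27.0 0.0
      vertex 0.0 27.0 0.0
      vertex 0.0 27.0 15.0
    endloop
  endfacet
  facet normal 0.0000 1.0000 0.0000
    outer loop
      vertex 5.0 27.0 0.0
      vertex 0.0 27.0 15.0
      vertex 5.0 27.0 15.0
    endloop
  endfacet
  facet normal -1.0000 0.0000 0.0000
    outer loop
      vertex 0.0 27.0 0.0
      vertex 0.0 0.0 0.0
      vertex 0.0 0.0 15.0
    endloop
  endfacet
  facet normal -1.0000 0.0000 0.0000
    outer loop
      vertex 0.0 27.0 0.0
      vertex 0.0 0.0 15.0
      vertex 0.0 27.0 15.0
    endloop
  endfacet
endsolid part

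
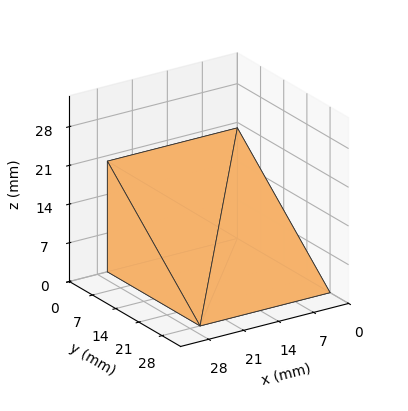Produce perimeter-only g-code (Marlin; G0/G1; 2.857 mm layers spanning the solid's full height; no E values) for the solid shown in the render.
Reading the render: the shape is a wedge (ramp): 26 × 28 mm base, rising to 20 mm along the y=0 edge and sloping linearly to z=0 at y=28 (dimensions read to the nearest mm from the axis ticks). For the g-code, the solid's height is divided into equal slices at the stated Δz and each level perimeter traced with G1 moves after a G0 lift.

; perimeter-only toolpath
G21 ; units = mm
G90 ; absolute positioning
G28 ; home
; layer 1
G0 Z2.857
G0 X0.000 Y0.000
G1 X26.000 Y0.000
G1 X26.000 Y24.000
G1 X0.000 Y24.000
G1 X0.000 Y0.000
; layer 2
G0 Z5.714
G0 X0.000 Y0.000
G1 X26.000 Y0.000
G1 X26.000 Y20.000
G1 X0.000 Y20.000
G1 X0.000 Y0.000
; layer 3
G0 Z8.571
G0 X0.000 Y0.000
G1 X26.000 Y0.000
G1 X26.000 Y16.000
G1 X0.000 Y16.000
G1 X0.000 Y0.000
; layer 4
G0 Z11.429
G0 X0.000 Y0.000
G1 X26.000 Y0.000
G1 X26.000 Y12.000
G1 X0.000 Y12.000
G1 X0.000 Y0.000
; layer 5
G0 Z14.286
G0 X0.000 Y0.000
G1 X26.000 Y0.000
G1 X26.000 Y8.000
G1 X0.000 Y8.000
G1 X0.000 Y0.000
; layer 6
G0 Z17.143
G0 X0.000 Y0.000
G1 X26.000 Y0.000
G1 X26.000 Y4.000
G1 X0.000 Y4.000
G1 X0.000 Y0.000
M2 ; end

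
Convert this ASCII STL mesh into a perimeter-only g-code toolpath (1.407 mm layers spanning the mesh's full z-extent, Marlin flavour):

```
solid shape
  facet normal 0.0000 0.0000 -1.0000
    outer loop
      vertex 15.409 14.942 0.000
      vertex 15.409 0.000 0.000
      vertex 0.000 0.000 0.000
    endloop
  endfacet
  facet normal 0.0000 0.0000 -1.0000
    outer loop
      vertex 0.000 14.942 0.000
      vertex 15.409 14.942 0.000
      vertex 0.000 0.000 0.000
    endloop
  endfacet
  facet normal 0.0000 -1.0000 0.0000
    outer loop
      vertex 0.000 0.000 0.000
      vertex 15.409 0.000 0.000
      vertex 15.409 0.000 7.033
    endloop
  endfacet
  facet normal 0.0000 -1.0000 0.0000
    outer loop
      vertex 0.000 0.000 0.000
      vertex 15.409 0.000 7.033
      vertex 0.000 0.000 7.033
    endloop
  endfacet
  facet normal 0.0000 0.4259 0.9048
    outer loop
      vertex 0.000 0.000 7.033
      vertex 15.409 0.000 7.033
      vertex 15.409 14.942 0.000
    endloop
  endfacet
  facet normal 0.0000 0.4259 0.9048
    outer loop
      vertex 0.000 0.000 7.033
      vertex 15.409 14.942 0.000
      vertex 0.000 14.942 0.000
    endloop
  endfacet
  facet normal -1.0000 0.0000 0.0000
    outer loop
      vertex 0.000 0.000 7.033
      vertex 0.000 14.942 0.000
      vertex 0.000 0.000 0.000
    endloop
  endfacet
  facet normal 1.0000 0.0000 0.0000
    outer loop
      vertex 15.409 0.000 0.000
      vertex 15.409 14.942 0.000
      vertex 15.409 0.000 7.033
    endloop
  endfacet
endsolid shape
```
; perimeter-only toolpath
G21 ; units = mm
G90 ; absolute positioning
G28 ; home
; layer 1
G0 Z1.407
G0 X0.000 Y0.000
G1 X15.409 Y0.000
G1 X15.409 Y11.954
G1 X0.000 Y11.954
G1 X0.000 Y0.000
; layer 2
G0 Z2.813
G0 X0.000 Y0.000
G1 X15.409 Y0.000
G1 X15.409 Y8.965
G1 X0.000 Y8.965
G1 X0.000 Y0.000
; layer 3
G0 Z4.220
G0 X0.000 Y0.000
G1 X15.409 Y0.000
G1 X15.409 Y5.977
G1 X0.000 Y5.977
G1 X0.000 Y0.000
; layer 4
G0 Z5.626
G0 X0.000 Y0.000
G1 X15.409 Y0.000
G1 X15.409 Y2.988
G1 X0.000 Y2.988
G1 X0.000 Y0.000
M2 ; end

The solid is a wedge (ramp): 15.4 × 14.9 mm base, rising to 7.03 mm along the y=0 edge and sloping linearly to z=0 at y=14.9. Slicing at Δz = 1.407 mm — 5 equal slices spanning the solid's height, so layer i sits at z = i·h/5 — gives 4 non-empty perimeters. Each is a 4-segment closed polygon; G0 lifts to the layer z and rapids to the start vertex, then G1 traces the edges. The cross-section shrinks linearly with z (the slice at the apex is degenerate and omitted).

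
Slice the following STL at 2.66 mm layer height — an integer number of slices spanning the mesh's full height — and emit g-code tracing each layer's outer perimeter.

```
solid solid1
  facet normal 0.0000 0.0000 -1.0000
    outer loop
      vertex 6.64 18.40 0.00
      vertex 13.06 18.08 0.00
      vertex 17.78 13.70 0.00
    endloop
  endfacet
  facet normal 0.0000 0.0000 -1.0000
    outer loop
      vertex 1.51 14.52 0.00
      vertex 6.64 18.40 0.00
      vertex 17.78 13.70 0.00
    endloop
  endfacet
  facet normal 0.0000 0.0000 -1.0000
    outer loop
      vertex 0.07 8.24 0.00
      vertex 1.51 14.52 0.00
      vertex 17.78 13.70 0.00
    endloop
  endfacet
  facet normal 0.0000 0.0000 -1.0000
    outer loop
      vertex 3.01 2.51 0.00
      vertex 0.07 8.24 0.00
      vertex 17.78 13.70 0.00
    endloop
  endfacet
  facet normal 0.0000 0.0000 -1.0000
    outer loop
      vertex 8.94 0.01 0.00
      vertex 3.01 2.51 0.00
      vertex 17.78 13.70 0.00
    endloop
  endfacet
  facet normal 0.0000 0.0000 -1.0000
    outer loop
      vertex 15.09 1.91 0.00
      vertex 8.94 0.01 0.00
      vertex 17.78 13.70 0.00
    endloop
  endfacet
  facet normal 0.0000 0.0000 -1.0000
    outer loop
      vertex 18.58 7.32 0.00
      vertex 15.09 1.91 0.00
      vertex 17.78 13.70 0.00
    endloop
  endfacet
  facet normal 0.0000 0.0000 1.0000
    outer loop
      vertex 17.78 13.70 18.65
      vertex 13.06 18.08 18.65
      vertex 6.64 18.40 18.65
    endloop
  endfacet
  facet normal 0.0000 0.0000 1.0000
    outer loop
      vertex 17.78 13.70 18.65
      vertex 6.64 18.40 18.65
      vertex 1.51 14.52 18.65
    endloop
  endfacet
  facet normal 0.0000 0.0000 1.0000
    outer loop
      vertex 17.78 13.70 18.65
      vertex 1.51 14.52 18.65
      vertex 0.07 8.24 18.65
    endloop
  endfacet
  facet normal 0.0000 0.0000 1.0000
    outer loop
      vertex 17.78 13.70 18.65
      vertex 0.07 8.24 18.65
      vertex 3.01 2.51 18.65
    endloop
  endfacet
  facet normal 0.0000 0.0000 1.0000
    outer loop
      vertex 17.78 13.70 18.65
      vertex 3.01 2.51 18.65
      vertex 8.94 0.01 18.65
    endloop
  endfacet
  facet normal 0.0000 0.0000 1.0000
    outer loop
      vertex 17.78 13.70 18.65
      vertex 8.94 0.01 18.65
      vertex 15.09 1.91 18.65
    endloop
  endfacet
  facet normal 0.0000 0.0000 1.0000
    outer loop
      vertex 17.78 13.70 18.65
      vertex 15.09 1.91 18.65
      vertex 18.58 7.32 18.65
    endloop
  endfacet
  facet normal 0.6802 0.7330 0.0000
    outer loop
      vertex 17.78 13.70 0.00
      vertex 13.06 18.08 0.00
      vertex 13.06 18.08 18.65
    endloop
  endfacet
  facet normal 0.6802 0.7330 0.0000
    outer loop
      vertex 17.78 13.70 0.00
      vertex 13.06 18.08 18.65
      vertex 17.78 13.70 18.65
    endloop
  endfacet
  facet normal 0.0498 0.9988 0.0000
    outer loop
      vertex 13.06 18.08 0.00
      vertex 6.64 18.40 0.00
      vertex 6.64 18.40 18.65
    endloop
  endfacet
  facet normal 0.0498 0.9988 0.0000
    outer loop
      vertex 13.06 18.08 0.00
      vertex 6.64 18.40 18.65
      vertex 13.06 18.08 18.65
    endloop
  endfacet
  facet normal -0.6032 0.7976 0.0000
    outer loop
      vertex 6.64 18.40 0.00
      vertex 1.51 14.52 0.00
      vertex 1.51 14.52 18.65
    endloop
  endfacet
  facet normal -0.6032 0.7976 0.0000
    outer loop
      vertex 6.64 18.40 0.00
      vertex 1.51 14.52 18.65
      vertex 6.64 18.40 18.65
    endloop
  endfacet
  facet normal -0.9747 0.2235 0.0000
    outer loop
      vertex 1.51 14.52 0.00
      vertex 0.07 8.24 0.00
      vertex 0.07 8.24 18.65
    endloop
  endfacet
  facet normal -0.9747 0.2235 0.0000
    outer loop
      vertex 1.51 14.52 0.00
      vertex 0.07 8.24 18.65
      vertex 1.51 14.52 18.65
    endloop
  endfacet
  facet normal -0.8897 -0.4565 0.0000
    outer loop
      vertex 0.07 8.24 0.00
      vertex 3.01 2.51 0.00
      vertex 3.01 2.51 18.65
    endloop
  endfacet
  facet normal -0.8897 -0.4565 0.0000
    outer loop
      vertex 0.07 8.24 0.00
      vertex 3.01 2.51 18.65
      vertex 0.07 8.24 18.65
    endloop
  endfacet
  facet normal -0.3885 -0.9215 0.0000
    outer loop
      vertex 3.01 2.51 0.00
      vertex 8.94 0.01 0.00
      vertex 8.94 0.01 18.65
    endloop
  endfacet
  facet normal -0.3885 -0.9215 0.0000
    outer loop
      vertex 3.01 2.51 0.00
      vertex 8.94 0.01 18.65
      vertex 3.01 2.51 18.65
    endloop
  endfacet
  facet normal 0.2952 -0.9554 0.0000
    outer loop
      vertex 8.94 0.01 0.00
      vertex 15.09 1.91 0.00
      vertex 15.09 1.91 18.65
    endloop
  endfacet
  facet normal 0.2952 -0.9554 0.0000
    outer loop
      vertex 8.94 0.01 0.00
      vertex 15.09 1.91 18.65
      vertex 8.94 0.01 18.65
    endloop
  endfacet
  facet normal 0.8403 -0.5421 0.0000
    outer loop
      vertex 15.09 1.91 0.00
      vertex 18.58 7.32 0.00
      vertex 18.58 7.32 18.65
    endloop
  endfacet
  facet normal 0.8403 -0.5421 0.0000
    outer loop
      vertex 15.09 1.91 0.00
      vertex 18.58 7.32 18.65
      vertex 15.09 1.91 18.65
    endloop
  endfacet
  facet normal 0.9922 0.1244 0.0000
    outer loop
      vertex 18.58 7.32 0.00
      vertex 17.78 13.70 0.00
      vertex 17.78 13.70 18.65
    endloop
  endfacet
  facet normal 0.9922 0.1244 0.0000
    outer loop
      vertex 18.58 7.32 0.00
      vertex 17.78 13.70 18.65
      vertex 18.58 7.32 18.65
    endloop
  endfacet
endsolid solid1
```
; perimeter-only toolpath
G21 ; units = mm
G90 ; absolute positioning
G28 ; home
; layer 1
G0 Z2.66
G0 X17.78 Y13.70
G1 X13.06 Y18.08
G1 X6.64 Y18.40
G1 X1.51 Y14.52
G1 X0.07 Y8.24
G1 X3.01 Y2.51
G1 X8.94 Y0.01
G1 X15.09 Y1.91
G1 X18.58 Y7.32
G1 X17.78 Y13.70
; layer 2
G0 Z5.33
G0 X17.78 Y13.70
G1 X13.06 Y18.08
G1 X6.64 Y18.40
G1 X1.51 Y14.52
G1 X0.07 Y8.24
G1 X3.01 Y2.51
G1 X8.94 Y0.01
G1 X15.09 Y1.91
G1 X18.58 Y7.32
G1 X17.78 Y13.70
; layer 3
G0 Z7.99
G0 X17.78 Y13.70
G1 X13.06 Y18.08
G1 X6.64 Y18.40
G1 X1.51 Y14.52
G1 X0.07 Y8.24
G1 X3.01 Y2.51
G1 X8.94 Y0.01
G1 X15.09 Y1.91
G1 X18.58 Y7.32
G1 X17.78 Y13.70
; layer 4
G0 Z10.66
G0 X17.78 Y13.70
G1 X13.06 Y18.08
G1 X6.64 Y18.40
G1 X1.51 Y14.52
G1 X0.07 Y8.24
G1 X3.01 Y2.51
G1 X8.94 Y0.01
G1 X15.09 Y1.91
G1 X18.58 Y7.32
G1 X17.78 Y13.70
; layer 5
G0 Z13.32
G0 X17.78 Y13.70
G1 X13.06 Y18.08
G1 X6.64 Y18.40
G1 X1.51 Y14.52
G1 X0.07 Y8.24
G1 X3.01 Y2.51
G1 X8.94 Y0.01
G1 X15.09 Y1.91
G1 X18.58 Y7.32
G1 X17.78 Y13.70
; layer 6
G0 Z15.99
G0 X17.78 Y13.70
G1 X13.06 Y18.08
G1 X6.64 Y18.40
G1 X1.51 Y14.52
G1 X0.07 Y8.24
G1 X3.01 Y2.51
G1 X8.94 Y0.01
G1 X15.09 Y1.91
G1 X18.58 Y7.32
G1 X17.78 Y13.70
; layer 7
G0 Z18.65
G0 X17.78 Y13.70
G1 X13.06 Y18.08
G1 X6.64 Y18.40
G1 X1.51 Y14.52
G1 X0.07 Y8.24
G1 X3.01 Y2.51
G1 X8.94 Y0.01
G1 X15.09 Y1.91
G1 X18.58 Y7.32
G1 X17.78 Y13.70
M2 ; end

The solid is a regular 9-sided prism (a cylinder approximated with 9 flat sides), circumscribed radius ≈ 9.41 mm, height ≈ 18.6 mm. Slicing at Δz = 2.66 mm — 7 equal slices spanning the solid's height, so layer i sits at z = i·h/7 — gives 7 non-empty perimeters. Each is a 9-segment closed polygon; G0 lifts to the layer z and rapids to the start vertex, then G1 traces the edges.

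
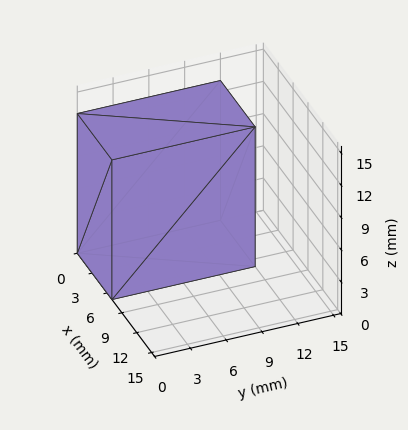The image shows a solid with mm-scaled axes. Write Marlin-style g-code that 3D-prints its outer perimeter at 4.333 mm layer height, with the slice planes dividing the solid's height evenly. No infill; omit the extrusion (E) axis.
Reading the render: the shape is a rectangular box, roughly 7 × 12 mm footprint and 13 mm tall (dimensions read to the nearest mm from the axis ticks). For the g-code, the solid's height is divided into equal slices at the stated Δz and each level perimeter traced with G1 moves after a G0 lift.

; perimeter-only toolpath
G21 ; units = mm
G90 ; absolute positioning
G28 ; home
; layer 1
G0 Z4.333
G0 X0.000 Y0.000
G1 X7.000 Y0.000
G1 X7.000 Y12.000
G1 X0.000 Y12.000
G1 X0.000 Y0.000
; layer 2
G0 Z8.667
G0 X0.000 Y0.000
G1 X7.000 Y0.000
G1 X7.000 Y12.000
G1 X0.000 Y12.000
G1 X0.000 Y0.000
; layer 3
G0 Z13.000
G0 X0.000 Y0.000
G1 X7.000 Y0.000
G1 X7.000 Y12.000
G1 X0.000 Y12.000
G1 X0.000 Y0.000
M2 ; end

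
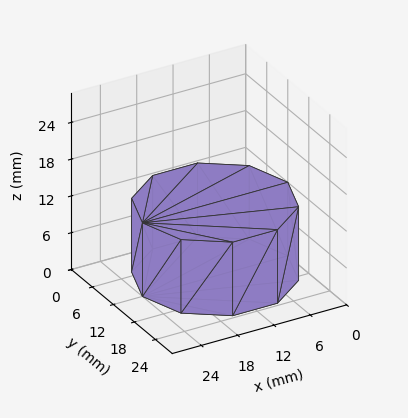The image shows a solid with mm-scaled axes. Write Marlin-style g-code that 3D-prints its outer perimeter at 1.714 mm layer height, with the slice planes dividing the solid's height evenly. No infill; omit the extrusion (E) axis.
Reading the render: the shape is a regular 10-sided prism (a cylinder approximated with 10 flat sides), circumscribed radius ≈ 12 mm, height ≈ 12 mm (dimensions read to the nearest mm from the axis ticks). For the g-code, the solid's height is divided into equal slices at the stated Δz and each level perimeter traced with G1 moves after a G0 lift.

; perimeter-only toolpath
G21 ; units = mm
G90 ; absolute positioning
G28 ; home
; layer 1
G0 Z1.714
G0 X24.000 Y12.000
G1 X21.708 Y19.053
G1 X15.708 Y23.413
G1 X8.292 Y23.413
G1 X2.292 Y19.053
G1 X0.000 Y12.000
G1 X2.292 Y4.947
G1 X8.292 Y0.587
G1 X15.708 Y0.587
G1 X21.708 Y4.947
G1 X24.000 Y12.000
; layer 2
G0 Z3.429
G0 X24.000 Y12.000
G1 X21.708 Y19.053
G1 X15.708 Y23.413
G1 X8.292 Y23.413
G1 X2.292 Y19.053
G1 X0.000 Y12.000
G1 X2.292 Y4.947
G1 X8.292 Y0.587
G1 X15.708 Y0.587
G1 X21.708 Y4.947
G1 X24.000 Y12.000
; layer 3
G0 Z5.143
G0 X24.000 Y12.000
G1 X21.708 Y19.053
G1 X15.708 Y23.413
G1 X8.292 Y23.413
G1 X2.292 Y19.053
G1 X0.000 Y12.000
G1 X2.292 Y4.947
G1 X8.292 Y0.587
G1 X15.708 Y0.587
G1 X21.708 Y4.947
G1 X24.000 Y12.000
; layer 4
G0 Z6.857
G0 X24.000 Y12.000
G1 X21.708 Y19.053
G1 X15.708 Y23.413
G1 X8.292 Y23.413
G1 X2.292 Y19.053
G1 X0.000 Y12.000
G1 X2.292 Y4.947
G1 X8.292 Y0.587
G1 X15.708 Y0.587
G1 X21.708 Y4.947
G1 X24.000 Y12.000
; layer 5
G0 Z8.571
G0 X24.000 Y12.000
G1 X21.708 Y19.053
G1 X15.708 Y23.413
G1 X8.292 Y23.413
G1 X2.292 Y19.053
G1 X0.000 Y12.000
G1 X2.292 Y4.947
G1 X8.292 Y0.587
G1 X15.708 Y0.587
G1 X21.708 Y4.947
G1 X24.000 Y12.000
; layer 6
G0 Z10.286
G0 X24.000 Y12.000
G1 X21.708 Y19.053
G1 X15.708 Y23.413
G1 X8.292 Y23.413
G1 X2.292 Y19.053
G1 X0.000 Y12.000
G1 X2.292 Y4.947
G1 X8.292 Y0.587
G1 X15.708 Y0.587
G1 X21.708 Y4.947
G1 X24.000 Y12.000
; layer 7
G0 Z12.000
G0 X24.000 Y12.000
G1 X21.708 Y19.053
G1 X15.708 Y23.413
G1 X8.292 Y23.413
G1 X2.292 Y19.053
G1 X0.000 Y12.000
G1 X2.292 Y4.947
G1 X8.292 Y0.587
G1 X15.708 Y0.587
G1 X21.708 Y4.947
G1 X24.000 Y12.000
M2 ; end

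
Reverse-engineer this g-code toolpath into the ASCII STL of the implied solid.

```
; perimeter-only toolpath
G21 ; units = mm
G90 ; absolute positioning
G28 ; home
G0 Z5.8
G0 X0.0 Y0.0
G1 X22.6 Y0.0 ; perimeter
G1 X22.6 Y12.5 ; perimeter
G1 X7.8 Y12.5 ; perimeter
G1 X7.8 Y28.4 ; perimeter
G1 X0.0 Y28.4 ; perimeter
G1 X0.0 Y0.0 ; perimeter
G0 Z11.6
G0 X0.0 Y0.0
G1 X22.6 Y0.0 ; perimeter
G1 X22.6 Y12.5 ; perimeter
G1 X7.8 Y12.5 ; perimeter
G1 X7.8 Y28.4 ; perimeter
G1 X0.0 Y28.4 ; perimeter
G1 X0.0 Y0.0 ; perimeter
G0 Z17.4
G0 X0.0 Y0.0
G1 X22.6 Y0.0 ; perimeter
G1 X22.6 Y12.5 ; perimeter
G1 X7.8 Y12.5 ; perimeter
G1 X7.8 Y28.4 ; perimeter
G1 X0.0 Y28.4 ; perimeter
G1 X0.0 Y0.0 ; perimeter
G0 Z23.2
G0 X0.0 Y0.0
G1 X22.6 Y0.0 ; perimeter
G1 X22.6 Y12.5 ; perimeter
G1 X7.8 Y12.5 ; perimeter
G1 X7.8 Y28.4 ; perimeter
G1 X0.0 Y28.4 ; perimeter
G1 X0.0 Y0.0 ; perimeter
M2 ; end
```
solid part
  facet normal 0.0000 0.0000 -1.0000
    outer loop
      vertex 22.6 12.5 0.0
      vertex 22.6 0.0 0.0
      vertex 0.0 0.0 0.0
    endloop
  endfacet
  facet normal 0.0000 0.0000 -1.0000
    outer loop
      vertex 7.8 12.5 0.0
      vertex 22.6 12.5 0.0
      vertex 0.0 0.0 0.0
    endloop
  endfacet
  facet normal 0.0000 0.0000 -1.0000
    outer loop
      vertex 7.8 28.4 0.0
      vertex 7.8 12.5 0.0
      vertex 0.0 0.0 0.0
    endloop
  endfacet
  facet normal 0.0000 0.0000 -1.0000
    outer loop
      vertex 0.0 28.4 0.0
      vertex 7.8 28.4 0.0
      vertex 0.0 0.0 0.0
    endloop
  endfacet
  facet normal 0.0000 0.0000 1.0000
    outer loop
      vertex 0.0 0.0 23.2
      vertex 22.6 0.0 23.2
      vertex 22.6 12.5 23.2
    endloop
  endfacet
  facet normal 0.0000 0.0000 1.0000
    outer loop
      vertex 0.0 0.0 23.2
      vertex 22.6 12.5 23.2
      vertex 7.8 12.5 23.2
    endloop
  endfacet
  facet normal 0.0000 0.0000 1.0000
    outer loop
      vertex 0.0 0.0 23.2
      vertex 7.8 12.5 23.2
      vertex 7.8 28.4 23.2
    endloop
  endfacet
  facet normal 0.0000 0.0000 1.0000
    outer loop
      vertex 0.0 0.0 23.2
      vertex 7.8 28.4 23.2
      vertex 0.0 28.4 23.2
    endloop
  endfacet
  facet normal 0.0000 -1.0000 0.0000
    outer loop
      vertex 0.0 0.0 0.0
      vertex 22.6 0.0 0.0
      vertex 22.6 0.0 23.2
    endloop
  endfacet
  facet normal 0.0000 -1.0000 0.0000
    outer loop
      vertex 0.0 0.0 0.0
      vertex 22.6 0.0 23.2
      vertex 0.0 0.0 23.2
    endloop
  endfacet
  facet normal 1.0000 0.0000 0.0000
    outer loop
      vertex 22.6 0.0 0.0
      vertex 22.6 12.5 0.0
      vertex 22.6 12.5 23.2
    endloop
  endfacet
  facet normal 1.0000 0.0000 0.0000
    outer loop
      vertex 22.6 0.0 0.0
      vertex 22.6 12.5 23.2
      vertex 22.6 0.0 23.2
    endloop
  endfacet
  facet normal 0.0000 1.0000 0.0000
    outer loop
      vertex 22.6 12.5 0.0
      vertex 7.8 12.5 0.0
      vertex 7.8 12.5 23.2
    endloop
  endfacet
  facet normal 0.0000 1.0000 0.0000
    outer loop
      vertex 22.6 12.5 0.0
      vertex 7.8 12.5 23.2
      vertex 22.6 12.5 23.2
    endloop
  endfacet
  facet normal 1.0000 0.0000 0.0000
    outer loop
      vertex 7.8 12.5 0.0
      vertex 7.8 28.4 0.0
      vertex 7.8 28.4 23.2
    endloop
  endfacet
  facet normal 1.0000 0.0000 0.0000
    outer loop
      vertex 7.8 12.5 0.0
      vertex 7.8 28.4 23.2
      vertex 7.8 12.5 23.2
    endloop
  endfacet
  facet normal 0.0000 1.0000 0.0000
    outer loop
      vertex 7.8 28.4 0.0
      vertex 0.0 28.4 0.0
      vertex 0.0 28.4 23.2
    endloop
  endfacet
  facet normal 0.0000 1.0000 0.0000
    outer loop
      vertex 7.8 28.4 0.0
      vertex 0.0 28.4 23.2
      vertex 7.8 28.4 23.2
    endloop
  endfacet
  facet normal -1.0000 0.0000 0.0000
    outer loop
      vertex 0.0 28.4 0.0
      vertex 0.0 0.0 0.0
      vertex 0.0 0.0 23.2
    endloop
  endfacet
  facet normal -1.0000 0.0000 0.0000
    outer loop
      vertex 0.0 28.4 0.0
      vertex 0.0 0.0 23.2
      vertex 0.0 28.4 23.2
    endloop
  endfacet
endsolid part

The G0 Z moves step by Δz≈5.8 mm. Every layer's G1 loop is the same polygon, so the solid is a straight extrusion of it from z=0 to z≈23.2. Closing with flat bottom and top caps and triangulating gives 20 facets — an L-shaped prism: outer 22.6 × 28.4 mm, arm thicknesses ≈ 12.5 mm (horizontal) and 7.8 mm (vertical), extruded 23.2 mm in z.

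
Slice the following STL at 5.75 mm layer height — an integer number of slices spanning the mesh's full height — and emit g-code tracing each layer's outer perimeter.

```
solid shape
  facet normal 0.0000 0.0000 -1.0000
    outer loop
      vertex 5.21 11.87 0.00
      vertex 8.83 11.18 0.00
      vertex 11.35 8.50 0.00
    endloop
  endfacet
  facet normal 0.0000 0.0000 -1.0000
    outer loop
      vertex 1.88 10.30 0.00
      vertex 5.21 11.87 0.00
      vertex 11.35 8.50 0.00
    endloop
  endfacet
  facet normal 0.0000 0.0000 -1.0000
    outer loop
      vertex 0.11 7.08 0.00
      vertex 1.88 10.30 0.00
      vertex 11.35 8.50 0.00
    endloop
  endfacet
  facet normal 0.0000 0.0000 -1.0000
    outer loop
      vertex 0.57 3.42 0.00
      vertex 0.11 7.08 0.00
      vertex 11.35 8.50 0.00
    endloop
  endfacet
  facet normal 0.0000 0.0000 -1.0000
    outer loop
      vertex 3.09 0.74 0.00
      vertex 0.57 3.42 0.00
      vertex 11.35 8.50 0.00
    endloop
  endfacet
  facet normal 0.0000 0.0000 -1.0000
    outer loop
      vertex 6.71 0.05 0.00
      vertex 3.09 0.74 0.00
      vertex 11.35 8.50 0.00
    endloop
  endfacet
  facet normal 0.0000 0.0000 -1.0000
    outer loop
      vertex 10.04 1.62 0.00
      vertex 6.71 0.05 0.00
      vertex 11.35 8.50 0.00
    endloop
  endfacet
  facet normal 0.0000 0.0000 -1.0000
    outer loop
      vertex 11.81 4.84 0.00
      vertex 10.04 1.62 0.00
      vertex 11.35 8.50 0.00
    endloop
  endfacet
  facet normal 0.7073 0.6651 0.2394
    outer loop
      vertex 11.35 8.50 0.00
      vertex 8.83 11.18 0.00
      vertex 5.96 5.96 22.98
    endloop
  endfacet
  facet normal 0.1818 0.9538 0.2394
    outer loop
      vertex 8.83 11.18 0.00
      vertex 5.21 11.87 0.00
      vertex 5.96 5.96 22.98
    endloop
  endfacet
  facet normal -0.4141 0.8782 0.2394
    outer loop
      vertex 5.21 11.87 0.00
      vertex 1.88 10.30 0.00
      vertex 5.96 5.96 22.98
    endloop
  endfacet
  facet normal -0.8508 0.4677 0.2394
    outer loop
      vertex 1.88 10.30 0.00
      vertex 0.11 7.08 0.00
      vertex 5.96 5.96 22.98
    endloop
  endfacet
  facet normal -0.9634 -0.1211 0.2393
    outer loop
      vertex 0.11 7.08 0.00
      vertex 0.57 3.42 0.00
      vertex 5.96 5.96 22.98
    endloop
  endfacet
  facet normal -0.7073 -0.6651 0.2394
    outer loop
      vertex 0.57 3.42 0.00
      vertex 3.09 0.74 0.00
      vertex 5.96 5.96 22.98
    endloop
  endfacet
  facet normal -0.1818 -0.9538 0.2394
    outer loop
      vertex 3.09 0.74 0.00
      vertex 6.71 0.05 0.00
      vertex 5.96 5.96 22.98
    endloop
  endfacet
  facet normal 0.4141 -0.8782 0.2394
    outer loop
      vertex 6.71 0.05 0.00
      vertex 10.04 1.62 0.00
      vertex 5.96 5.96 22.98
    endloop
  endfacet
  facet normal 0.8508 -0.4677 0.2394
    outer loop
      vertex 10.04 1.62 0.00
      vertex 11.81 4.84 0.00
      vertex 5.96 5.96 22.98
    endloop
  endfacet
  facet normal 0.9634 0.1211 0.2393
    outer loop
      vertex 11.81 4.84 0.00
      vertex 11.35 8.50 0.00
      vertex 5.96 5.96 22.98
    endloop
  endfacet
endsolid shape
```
; perimeter-only toolpath
G21 ; units = mm
G90 ; absolute positioning
G28 ; home
; layer 1
G0 Z5.75
G0 X10.00 Y7.87
G1 X8.11 Y9.88
G1 X5.40 Y10.39
G1 X2.90 Y9.21
G1 X1.57 Y6.80
G1 X1.92 Y4.05
G1 X3.81 Y2.04
G1 X6.52 Y1.53
G1 X9.02 Y2.71
G1 X10.35 Y5.12
G1 X10.00 Y7.87
; layer 2
G0 Z11.49
G0 X8.65 Y7.23
G1 X7.39 Y8.57
G1 X5.58 Y8.91
G1 X3.92 Y8.13
G1 X3.04 Y6.52
G1 X3.27 Y4.69
G1 X4.53 Y3.35
G1 X6.33 Y3.00
G1 X8.00 Y3.79
G1 X8.88 Y5.40
G1 X8.65 Y7.23
; layer 3
G0 Z17.23
G0 X7.31 Y6.59
G1 X6.68 Y7.26
G1 X5.77 Y7.44
G1 X4.94 Y7.04
G1 X4.50 Y6.24
G1 X4.61 Y5.32
G1 X5.24 Y4.65
G1 X6.15 Y4.48
G1 X6.98 Y4.88
G1 X7.42 Y5.68
G1 X7.31 Y6.59
M2 ; end

The solid is a regular 10-sided pyramid, base circumscribed radius ≈ 5.96 mm, apex at z ≈ 23 mm. Slicing at Δz = 5.75 mm — 4 equal slices spanning the solid's height, so layer i sits at z = i·h/4 — gives 3 non-empty perimeters. Each is a 10-segment closed polygon; G0 lifts to the layer z and rapids to the start vertex, then G1 traces the edges. The cross-section shrinks linearly with z (the slice at the apex is degenerate and omitted).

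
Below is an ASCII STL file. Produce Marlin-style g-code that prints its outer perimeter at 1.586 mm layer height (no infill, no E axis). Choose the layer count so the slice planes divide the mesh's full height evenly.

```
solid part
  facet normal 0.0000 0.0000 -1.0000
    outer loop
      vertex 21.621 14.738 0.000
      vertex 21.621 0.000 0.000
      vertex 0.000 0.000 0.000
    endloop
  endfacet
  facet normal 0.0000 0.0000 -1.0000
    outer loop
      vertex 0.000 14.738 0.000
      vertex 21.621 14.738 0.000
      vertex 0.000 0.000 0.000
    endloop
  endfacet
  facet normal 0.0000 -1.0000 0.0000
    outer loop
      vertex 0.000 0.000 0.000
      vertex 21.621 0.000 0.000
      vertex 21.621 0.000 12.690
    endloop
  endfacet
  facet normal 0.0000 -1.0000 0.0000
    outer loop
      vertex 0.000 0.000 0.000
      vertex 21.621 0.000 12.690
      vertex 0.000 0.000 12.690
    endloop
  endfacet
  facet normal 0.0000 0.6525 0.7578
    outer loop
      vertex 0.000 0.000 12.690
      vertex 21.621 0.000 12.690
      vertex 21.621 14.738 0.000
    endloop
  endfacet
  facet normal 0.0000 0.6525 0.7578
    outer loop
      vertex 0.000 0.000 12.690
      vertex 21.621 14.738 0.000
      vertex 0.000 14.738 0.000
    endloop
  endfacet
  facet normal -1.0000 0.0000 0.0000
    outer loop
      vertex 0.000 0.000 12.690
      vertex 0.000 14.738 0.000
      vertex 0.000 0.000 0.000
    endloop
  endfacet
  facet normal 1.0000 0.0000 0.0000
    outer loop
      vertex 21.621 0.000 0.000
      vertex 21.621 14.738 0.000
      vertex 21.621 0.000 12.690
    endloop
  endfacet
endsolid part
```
; perimeter-only toolpath
G21 ; units = mm
G90 ; absolute positioning
G28 ; home
; layer 1
G0 Z1.586
G0 X0.000 Y0.000
G1 X21.621 Y0.000
G1 X21.621 Y12.896
G1 X0.000 Y12.896
G1 X0.000 Y0.000
; layer 2
G0 Z3.172
G0 X0.000 Y0.000
G1 X21.621 Y0.000
G1 X21.621 Y11.053
G1 X0.000 Y11.053
G1 X0.000 Y0.000
; layer 3
G0 Z4.759
G0 X0.000 Y0.000
G1 X21.621 Y0.000
G1 X21.621 Y9.211
G1 X0.000 Y9.211
G1 X0.000 Y0.000
; layer 4
G0 Z6.345
G0 X0.000 Y0.000
G1 X21.621 Y0.000
G1 X21.621 Y7.369
G1 X0.000 Y7.369
G1 X0.000 Y0.000
; layer 5
G0 Z7.931
G0 X0.000 Y0.000
G1 X21.621 Y0.000
G1 X21.621 Y5.527
G1 X0.000 Y5.527
G1 X0.000 Y0.000
; layer 6
G0 Z9.518
G0 X0.000 Y0.000
G1 X21.621 Y0.000
G1 X21.621 Y3.684
G1 X0.000 Y3.684
G1 X0.000 Y0.000
; layer 7
G0 Z11.104
G0 X0.000 Y0.000
G1 X21.621 Y0.000
G1 X21.621 Y1.842
G1 X0.000 Y1.842
G1 X0.000 Y0.000
M2 ; end

The solid is a wedge (ramp): 21.6 × 14.7 mm base, rising to 12.7 mm along the y=0 edge and sloping linearly to z=0 at y=14.7. Slicing at Δz = 1.586 mm — 8 equal slices spanning the solid's height, so layer i sits at z = i·h/8 — gives 7 non-empty perimeters. Each is a 4-segment closed polygon; G0 lifts to the layer z and rapids to the start vertex, then G1 traces the edges. The cross-section shrinks linearly with z (the slice at the apex is degenerate and omitted).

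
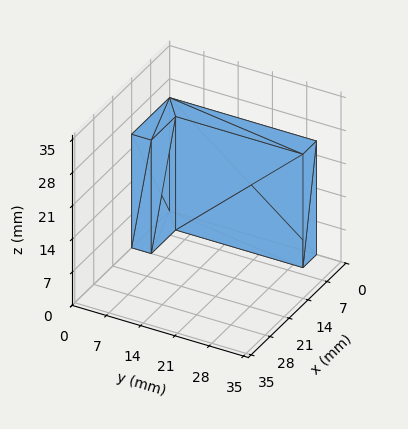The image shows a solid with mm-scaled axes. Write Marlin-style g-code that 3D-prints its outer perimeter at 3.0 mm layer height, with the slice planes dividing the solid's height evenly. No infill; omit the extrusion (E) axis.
Reading the render: the shape is an L-shaped prism: outer 14 × 30 mm, arm thicknesses ≈ 4 mm (horizontal) and 5 mm (vertical), extruded 24 mm in z (dimensions read to the nearest mm from the axis ticks). For the g-code, the solid's height is divided into equal slices at the stated Δz and each level perimeter traced with G1 moves after a G0 lift.

; perimeter-only toolpath
G21 ; units = mm
G90 ; absolute positioning
G28 ; home
; layer 1
G0 Z3.0
G0 X0.0 Y0.0
G1 X14.0 Y0.0
G1 X14.0 Y4.0
G1 X5.0 Y4.0
G1 X5.0 Y30.0
G1 X0.0 Y30.0
G1 X0.0 Y0.0
; layer 2
G0 Z6.0
G0 X0.0 Y0.0
G1 X14.0 Y0.0
G1 X14.0 Y4.0
G1 X5.0 Y4.0
G1 X5.0 Y30.0
G1 X0.0 Y30.0
G1 X0.0 Y0.0
; layer 3
G0 Z9.0
G0 X0.0 Y0.0
G1 X14.0 Y0.0
G1 X14.0 Y4.0
G1 X5.0 Y4.0
G1 X5.0 Y30.0
G1 X0.0 Y30.0
G1 X0.0 Y0.0
; layer 4
G0 Z12.0
G0 X0.0 Y0.0
G1 X14.0 Y0.0
G1 X14.0 Y4.0
G1 X5.0 Y4.0
G1 X5.0 Y30.0
G1 X0.0 Y30.0
G1 X0.0 Y0.0
; layer 5
G0 Z15.0
G0 X0.0 Y0.0
G1 X14.0 Y0.0
G1 X14.0 Y4.0
G1 X5.0 Y4.0
G1 X5.0 Y30.0
G1 X0.0 Y30.0
G1 X0.0 Y0.0
; layer 6
G0 Z18.0
G0 X0.0 Y0.0
G1 X14.0 Y0.0
G1 X14.0 Y4.0
G1 X5.0 Y4.0
G1 X5.0 Y30.0
G1 X0.0 Y30.0
G1 X0.0 Y0.0
; layer 7
G0 Z21.0
G0 X0.0 Y0.0
G1 X14.0 Y0.0
G1 X14.0 Y4.0
G1 X5.0 Y4.0
G1 X5.0 Y30.0
G1 X0.0 Y30.0
G1 X0.0 Y0.0
; layer 8
G0 Z24.0
G0 X0.0 Y0.0
G1 X14.0 Y0.0
G1 X14.0 Y4.0
G1 X5.0 Y4.0
G1 X5.0 Y30.0
G1 X0.0 Y30.0
G1 X0.0 Y0.0
M2 ; end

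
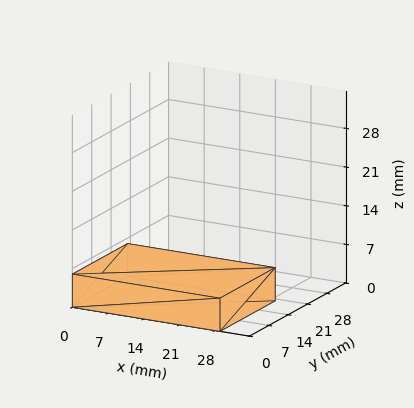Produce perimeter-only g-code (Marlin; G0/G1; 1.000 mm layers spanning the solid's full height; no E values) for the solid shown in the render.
Reading the render: the shape is a rectangular box, roughly 29 × 20 mm footprint and 6 mm tall (dimensions read to the nearest mm from the axis ticks). For the g-code, the solid's height is divided into equal slices at the stated Δz and each level perimeter traced with G1 moves after a G0 lift.

; perimeter-only toolpath
G21 ; units = mm
G90 ; absolute positioning
G28 ; home
; layer 1
G0 Z1.000
G0 X0.000 Y0.000
G1 X29.000 Y0.000
G1 X29.000 Y20.000
G1 X0.000 Y20.000
G1 X0.000 Y0.000
; layer 2
G0 Z2.000
G0 X0.000 Y0.000
G1 X29.000 Y0.000
G1 X29.000 Y20.000
G1 X0.000 Y20.000
G1 X0.000 Y0.000
; layer 3
G0 Z3.000
G0 X0.000 Y0.000
G1 X29.000 Y0.000
G1 X29.000 Y20.000
G1 X0.000 Y20.000
G1 X0.000 Y0.000
; layer 4
G0 Z4.000
G0 X0.000 Y0.000
G1 X29.000 Y0.000
G1 X29.000 Y20.000
G1 X0.000 Y20.000
G1 X0.000 Y0.000
; layer 5
G0 Z5.000
G0 X0.000 Y0.000
G1 X29.000 Y0.000
G1 X29.000 Y20.000
G1 X0.000 Y20.000
G1 X0.000 Y0.000
; layer 6
G0 Z6.000
G0 X0.000 Y0.000
G1 X29.000 Y0.000
G1 X29.000 Y20.000
G1 X0.000 Y20.000
G1 X0.000 Y0.000
M2 ; end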